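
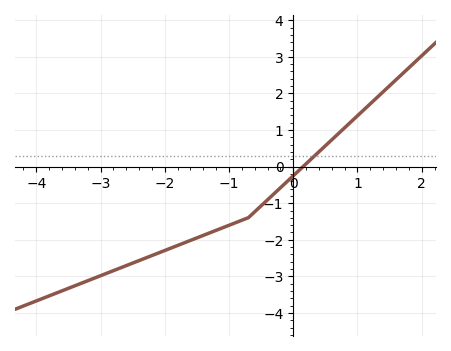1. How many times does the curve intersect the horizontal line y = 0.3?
1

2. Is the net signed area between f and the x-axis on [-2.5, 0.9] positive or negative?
negative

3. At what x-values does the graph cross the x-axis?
0.153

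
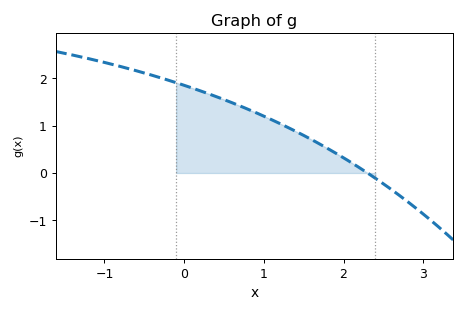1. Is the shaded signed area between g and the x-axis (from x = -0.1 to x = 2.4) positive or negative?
positive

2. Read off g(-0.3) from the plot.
2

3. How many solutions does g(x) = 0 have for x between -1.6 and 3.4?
1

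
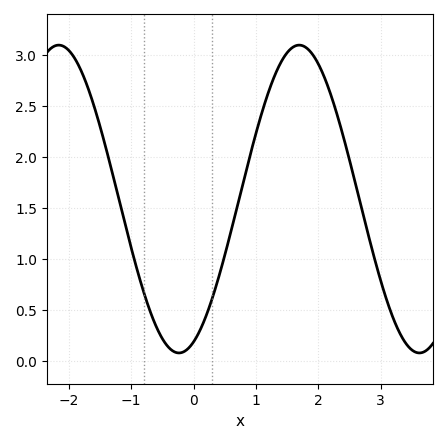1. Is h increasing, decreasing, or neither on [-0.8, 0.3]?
neither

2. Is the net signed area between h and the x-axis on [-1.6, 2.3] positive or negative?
positive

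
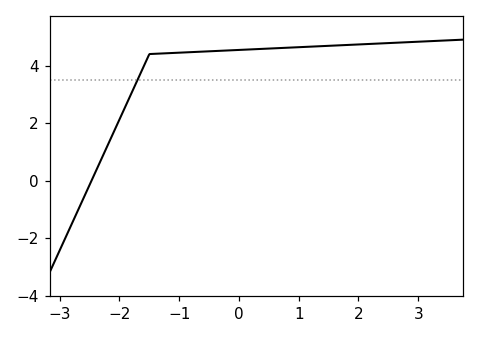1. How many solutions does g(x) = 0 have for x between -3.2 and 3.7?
1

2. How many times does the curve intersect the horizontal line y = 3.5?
1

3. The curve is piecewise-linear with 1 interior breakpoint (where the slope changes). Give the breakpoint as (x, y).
(-1.5, 4.4)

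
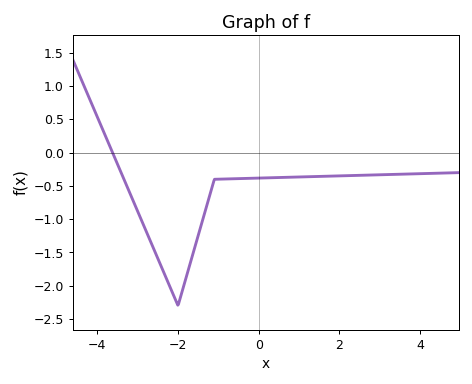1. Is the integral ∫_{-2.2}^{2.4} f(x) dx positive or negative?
negative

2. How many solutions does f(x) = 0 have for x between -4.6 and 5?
1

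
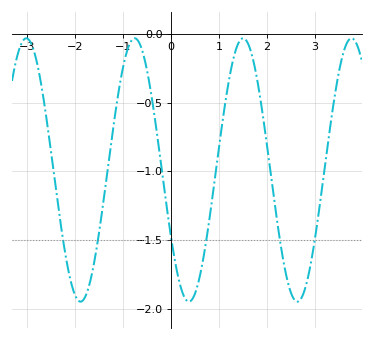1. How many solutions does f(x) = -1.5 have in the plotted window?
6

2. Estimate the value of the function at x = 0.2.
-1.85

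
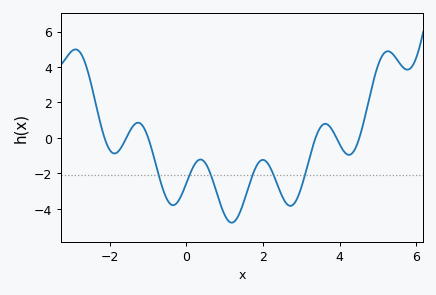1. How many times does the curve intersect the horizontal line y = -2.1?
6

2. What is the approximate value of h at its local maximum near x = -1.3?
0.86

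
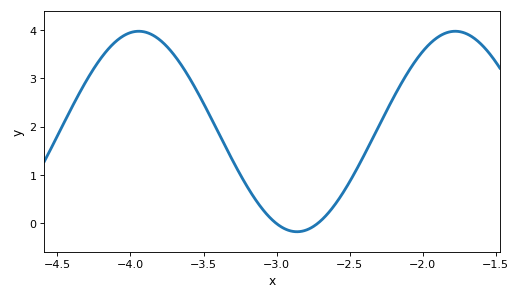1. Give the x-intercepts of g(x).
-3, -2.7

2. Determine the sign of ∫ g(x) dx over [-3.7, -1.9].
positive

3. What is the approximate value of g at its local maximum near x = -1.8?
4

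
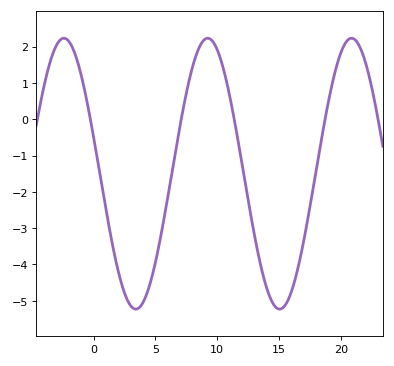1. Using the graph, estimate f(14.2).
-4.8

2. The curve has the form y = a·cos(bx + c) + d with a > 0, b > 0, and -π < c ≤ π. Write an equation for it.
y = 3.73cos(0.54x + 1.3) - 1.5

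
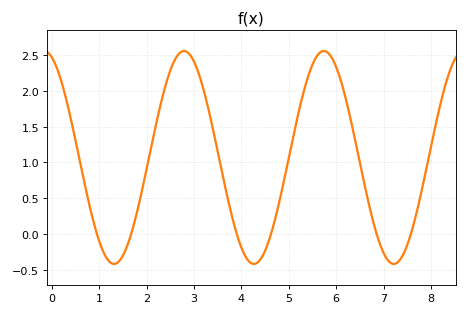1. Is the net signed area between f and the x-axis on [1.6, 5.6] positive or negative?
positive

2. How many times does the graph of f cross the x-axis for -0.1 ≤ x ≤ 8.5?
6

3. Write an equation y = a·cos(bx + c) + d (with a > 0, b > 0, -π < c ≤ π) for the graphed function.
y = 1.49cos(2.1x + 0.34) + 1.07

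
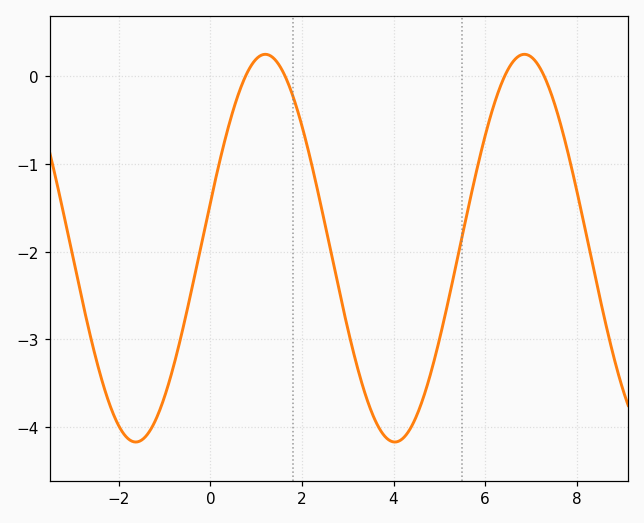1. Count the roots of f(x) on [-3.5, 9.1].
4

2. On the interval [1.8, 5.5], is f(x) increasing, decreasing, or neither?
neither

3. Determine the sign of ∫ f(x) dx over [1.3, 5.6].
negative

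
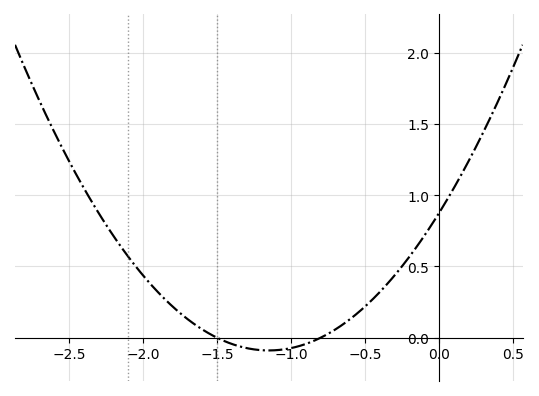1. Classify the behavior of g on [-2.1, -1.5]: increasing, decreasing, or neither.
decreasing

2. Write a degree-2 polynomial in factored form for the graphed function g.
y = 0.73(x + 1.5)(x + 0.8)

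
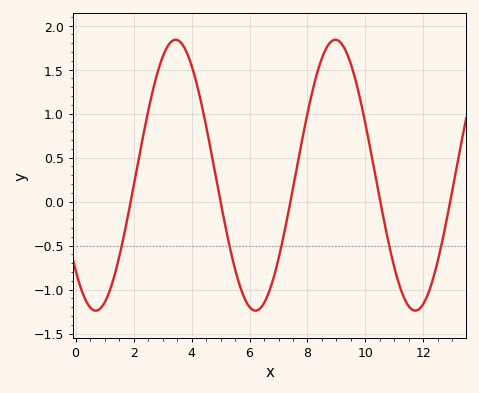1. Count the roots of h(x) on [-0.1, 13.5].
5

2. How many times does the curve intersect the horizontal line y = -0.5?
5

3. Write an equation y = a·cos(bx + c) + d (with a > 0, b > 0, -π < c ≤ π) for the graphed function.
y = 1.54cos(1.14x + 2.35) + 0.3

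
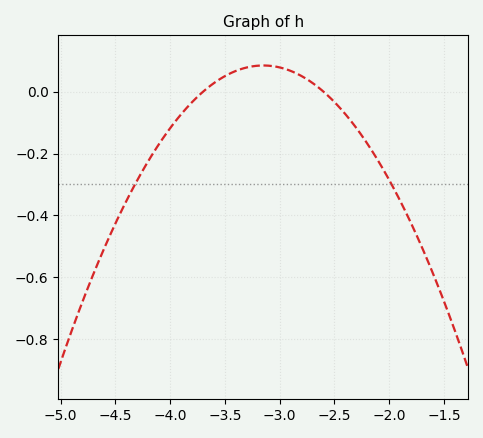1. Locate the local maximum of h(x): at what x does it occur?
-3.15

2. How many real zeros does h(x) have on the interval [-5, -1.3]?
2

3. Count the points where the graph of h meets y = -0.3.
2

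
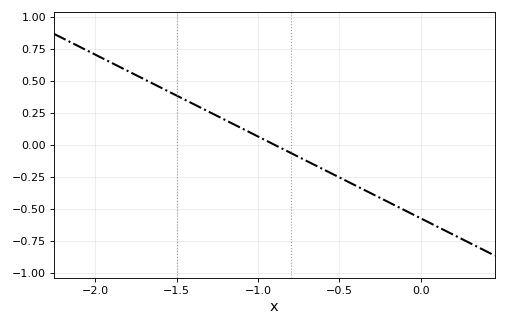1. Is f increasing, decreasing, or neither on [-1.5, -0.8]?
decreasing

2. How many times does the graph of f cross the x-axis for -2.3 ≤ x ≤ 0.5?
1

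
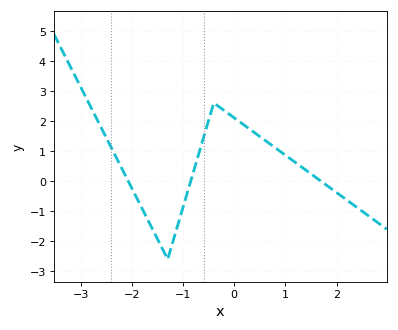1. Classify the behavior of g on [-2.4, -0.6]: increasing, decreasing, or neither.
neither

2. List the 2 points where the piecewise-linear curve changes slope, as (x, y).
(-1.3, -2.6); (-0.4, 2.6)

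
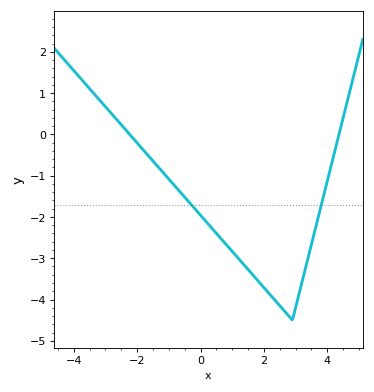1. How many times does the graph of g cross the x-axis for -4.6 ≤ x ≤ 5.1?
2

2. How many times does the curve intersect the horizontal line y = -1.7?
2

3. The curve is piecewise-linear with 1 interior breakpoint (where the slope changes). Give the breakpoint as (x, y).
(2.9, -4.5)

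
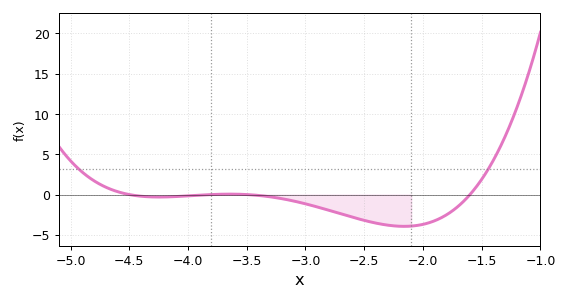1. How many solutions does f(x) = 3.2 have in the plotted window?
2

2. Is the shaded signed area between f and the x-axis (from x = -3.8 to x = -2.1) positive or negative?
negative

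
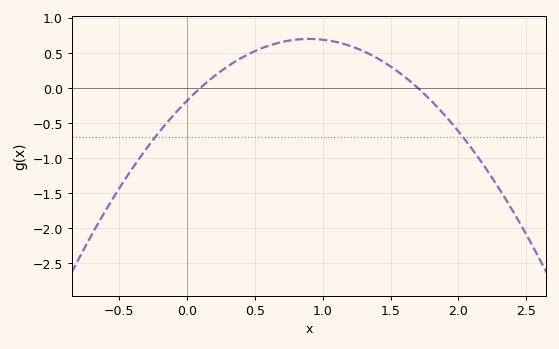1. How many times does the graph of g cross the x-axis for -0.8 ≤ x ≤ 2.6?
2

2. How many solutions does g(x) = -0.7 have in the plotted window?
2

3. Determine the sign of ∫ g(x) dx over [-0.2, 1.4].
positive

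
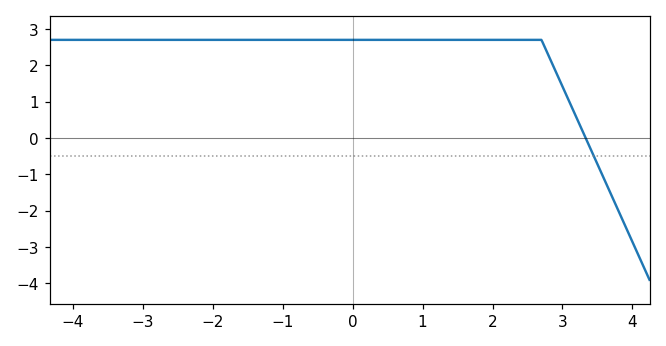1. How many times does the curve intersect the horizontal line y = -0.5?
1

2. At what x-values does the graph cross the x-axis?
3.33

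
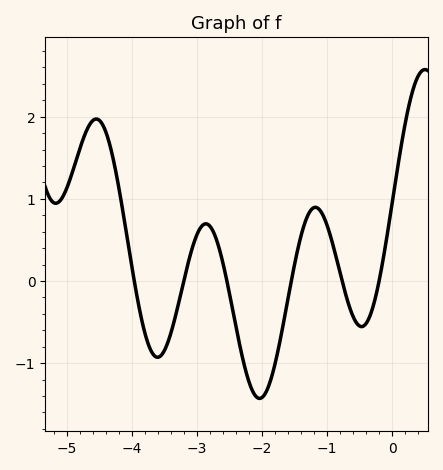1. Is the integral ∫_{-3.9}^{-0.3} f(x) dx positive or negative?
negative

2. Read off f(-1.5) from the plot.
0.2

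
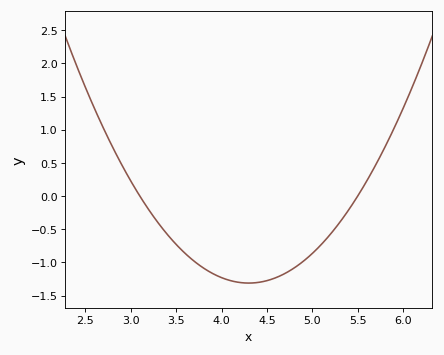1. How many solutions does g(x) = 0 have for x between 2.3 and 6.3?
2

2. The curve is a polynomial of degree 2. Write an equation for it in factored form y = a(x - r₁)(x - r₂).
y = 0.91(x - 3.1)(x - 5.5)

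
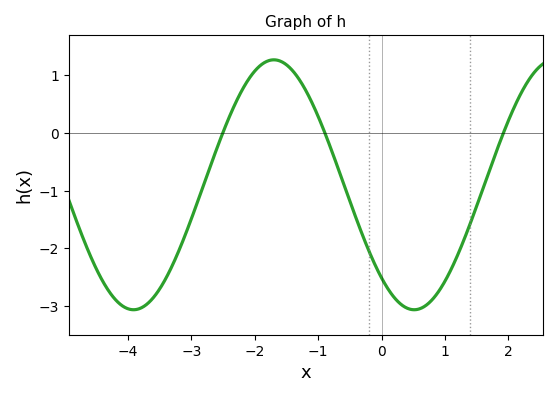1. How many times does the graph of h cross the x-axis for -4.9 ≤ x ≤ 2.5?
3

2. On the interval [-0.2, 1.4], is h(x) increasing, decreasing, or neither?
neither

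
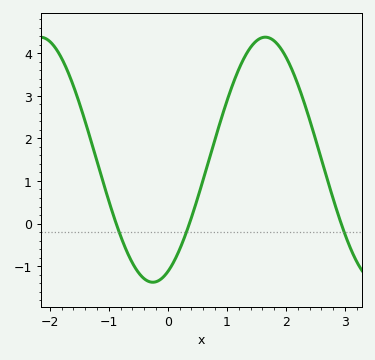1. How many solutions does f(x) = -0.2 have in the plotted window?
3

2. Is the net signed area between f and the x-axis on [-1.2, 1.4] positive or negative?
positive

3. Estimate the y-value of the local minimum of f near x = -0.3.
-1.4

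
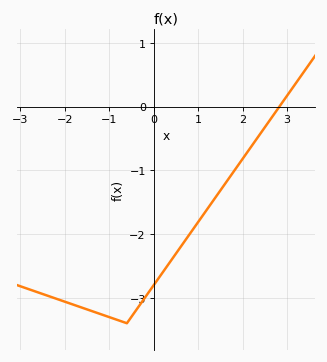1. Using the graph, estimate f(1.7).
-1.1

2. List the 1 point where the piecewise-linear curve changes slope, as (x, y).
(-0.6, -3.4)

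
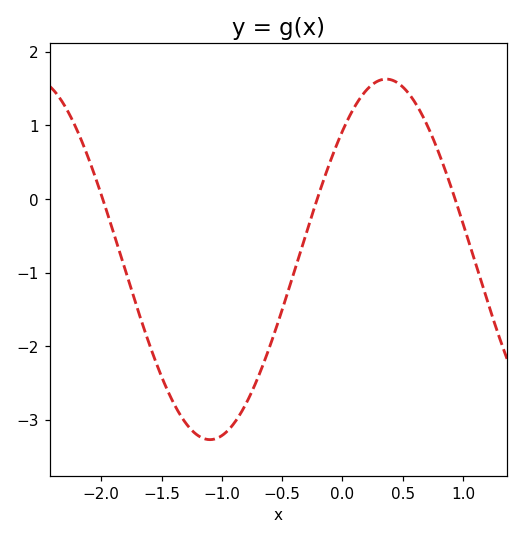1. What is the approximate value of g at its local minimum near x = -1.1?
-3.27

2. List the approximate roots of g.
-1.99, -0.209, 0.935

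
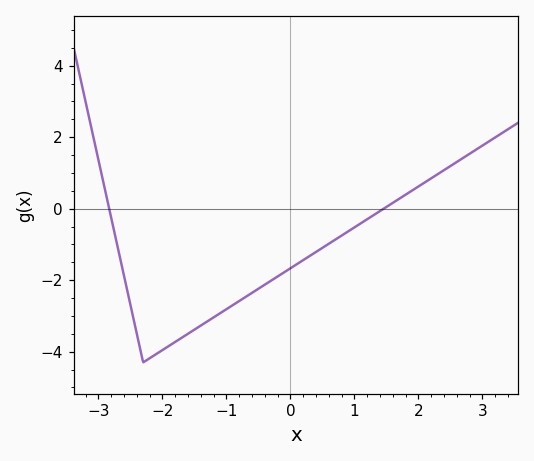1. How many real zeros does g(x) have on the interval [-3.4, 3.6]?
2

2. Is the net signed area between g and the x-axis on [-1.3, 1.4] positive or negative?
negative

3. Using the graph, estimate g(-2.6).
-1.8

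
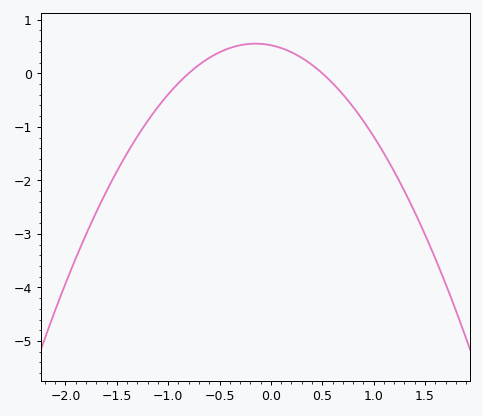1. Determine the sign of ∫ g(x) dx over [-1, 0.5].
positive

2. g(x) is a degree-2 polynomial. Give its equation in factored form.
y = -1.31(x + 0.8)(x - 0.5)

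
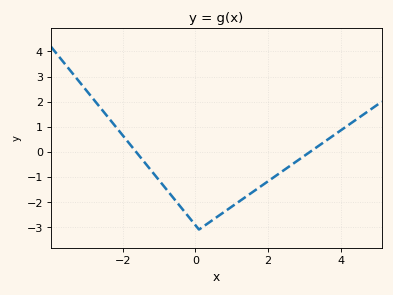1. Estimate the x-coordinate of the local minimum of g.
0.103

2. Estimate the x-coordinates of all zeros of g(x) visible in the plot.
-1.63, 3.16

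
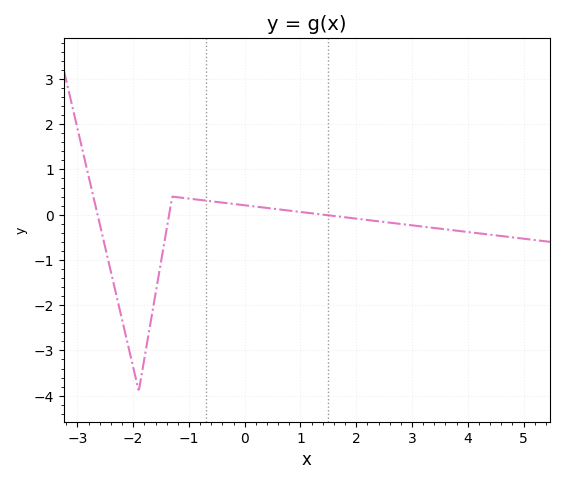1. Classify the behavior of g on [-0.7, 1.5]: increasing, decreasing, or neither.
decreasing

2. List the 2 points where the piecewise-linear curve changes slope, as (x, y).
(-1.9, -3.9); (-1.3, 0.4)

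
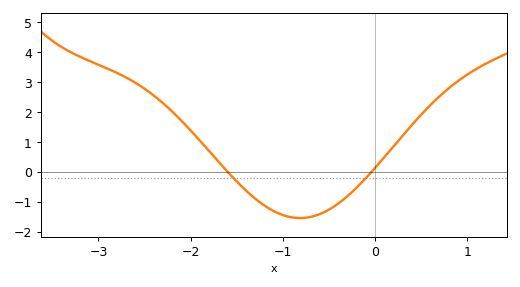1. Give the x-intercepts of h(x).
-1.6, 0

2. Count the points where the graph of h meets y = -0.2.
2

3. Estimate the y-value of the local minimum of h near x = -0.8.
-1.6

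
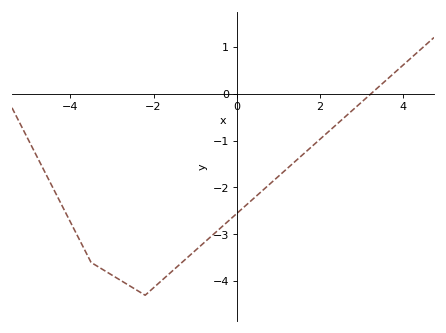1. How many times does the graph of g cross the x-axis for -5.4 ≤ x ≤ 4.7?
1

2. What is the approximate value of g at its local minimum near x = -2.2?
-4.3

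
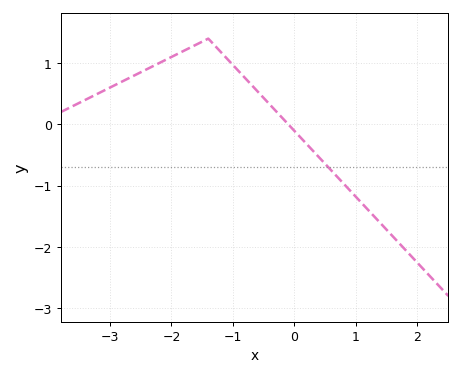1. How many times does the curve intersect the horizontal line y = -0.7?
1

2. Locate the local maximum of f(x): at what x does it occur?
-1.4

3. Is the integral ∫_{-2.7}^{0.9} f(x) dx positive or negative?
positive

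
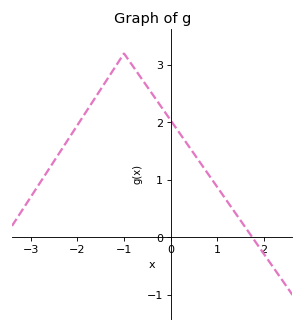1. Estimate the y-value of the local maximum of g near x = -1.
3.2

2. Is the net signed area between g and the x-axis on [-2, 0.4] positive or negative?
positive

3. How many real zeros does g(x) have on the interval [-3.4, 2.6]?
1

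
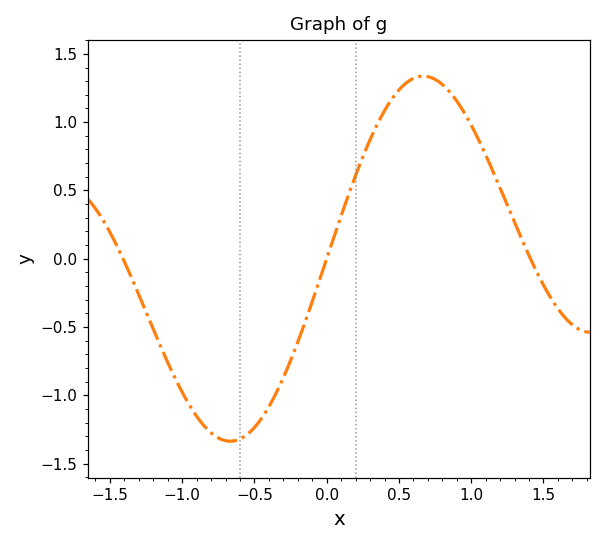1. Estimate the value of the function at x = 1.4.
0.022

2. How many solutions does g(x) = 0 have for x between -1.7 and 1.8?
3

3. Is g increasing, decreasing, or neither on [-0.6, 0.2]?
increasing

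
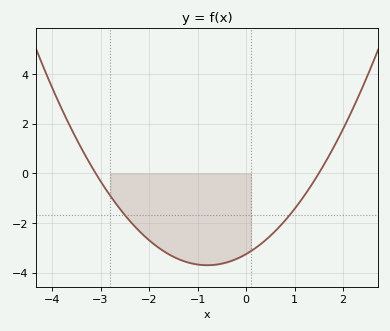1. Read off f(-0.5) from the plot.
-3.64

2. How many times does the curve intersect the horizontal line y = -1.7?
2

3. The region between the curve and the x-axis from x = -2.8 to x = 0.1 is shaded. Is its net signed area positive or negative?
negative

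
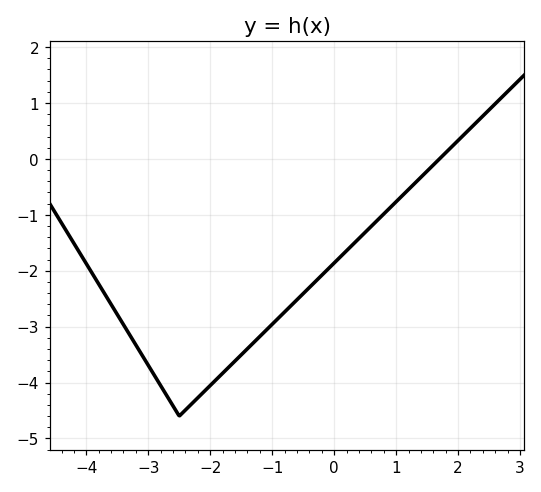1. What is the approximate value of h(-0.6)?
-2.52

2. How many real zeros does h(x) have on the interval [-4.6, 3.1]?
1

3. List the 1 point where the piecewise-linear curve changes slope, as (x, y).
(-2.5, -4.6)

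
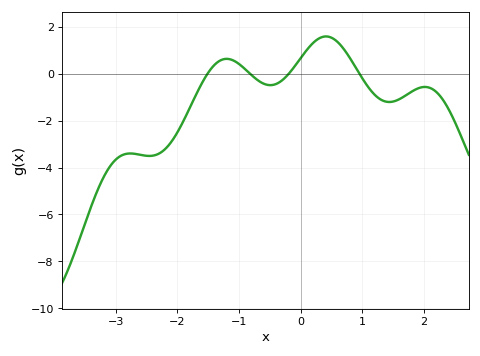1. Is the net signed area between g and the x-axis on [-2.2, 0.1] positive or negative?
negative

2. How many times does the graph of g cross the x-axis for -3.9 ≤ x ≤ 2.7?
4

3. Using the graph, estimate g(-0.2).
-0.027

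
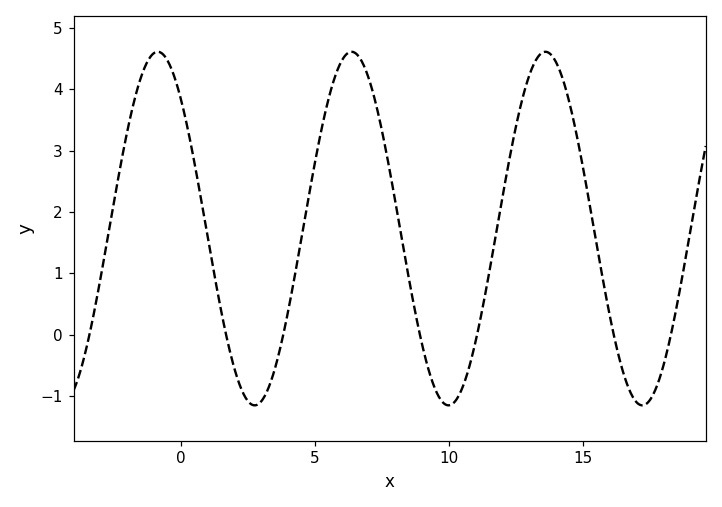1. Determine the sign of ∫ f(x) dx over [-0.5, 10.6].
positive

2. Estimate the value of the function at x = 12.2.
2.74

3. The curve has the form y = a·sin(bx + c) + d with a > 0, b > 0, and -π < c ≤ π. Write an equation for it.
y = 2.88sin(0.87x + 2.31) + 1.73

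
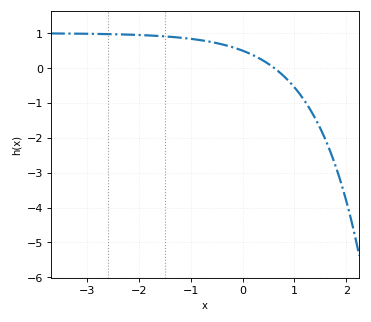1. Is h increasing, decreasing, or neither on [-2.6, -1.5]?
decreasing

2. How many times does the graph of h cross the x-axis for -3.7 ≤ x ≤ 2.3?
1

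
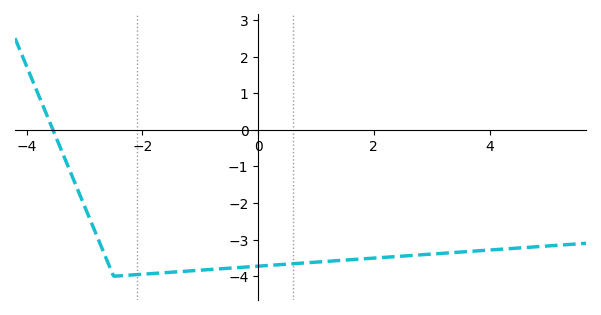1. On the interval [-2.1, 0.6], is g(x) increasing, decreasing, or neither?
increasing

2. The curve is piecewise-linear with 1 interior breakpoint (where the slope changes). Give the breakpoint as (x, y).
(-2.5, -4)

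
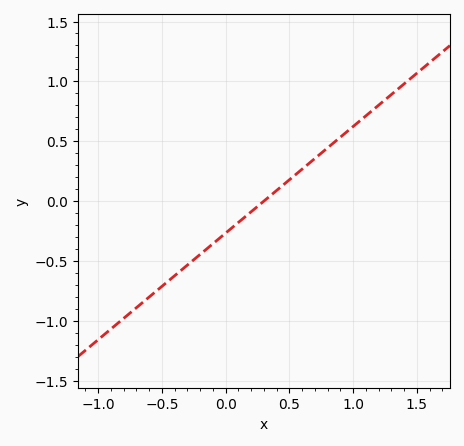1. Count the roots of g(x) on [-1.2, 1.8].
1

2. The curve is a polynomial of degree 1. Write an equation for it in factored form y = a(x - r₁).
y = 0.89(x - 0.3)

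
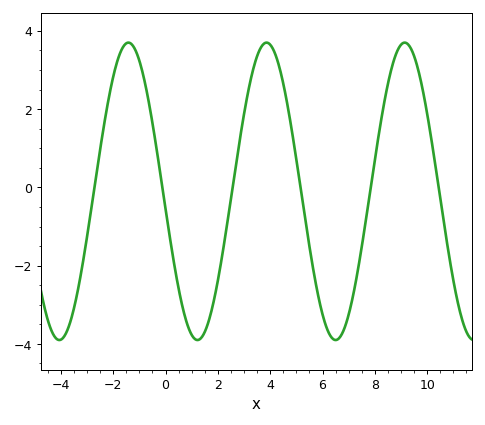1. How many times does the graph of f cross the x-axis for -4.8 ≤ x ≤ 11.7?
6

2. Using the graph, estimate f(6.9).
-3.48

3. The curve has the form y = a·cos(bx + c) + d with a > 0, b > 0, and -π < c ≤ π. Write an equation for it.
y = 3.8cos(1.19x + 1.69) - 0.1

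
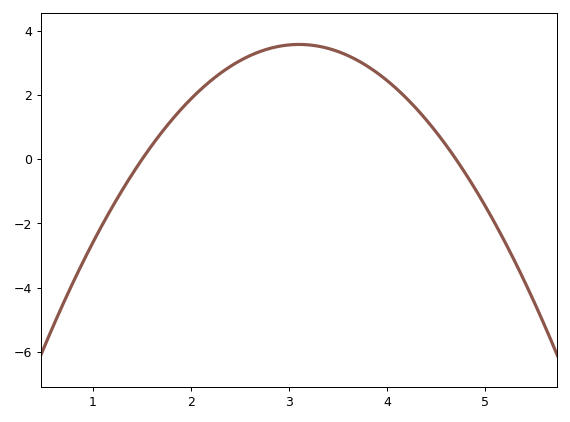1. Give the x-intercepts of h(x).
1.5, 4.7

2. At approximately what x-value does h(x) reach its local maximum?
3.1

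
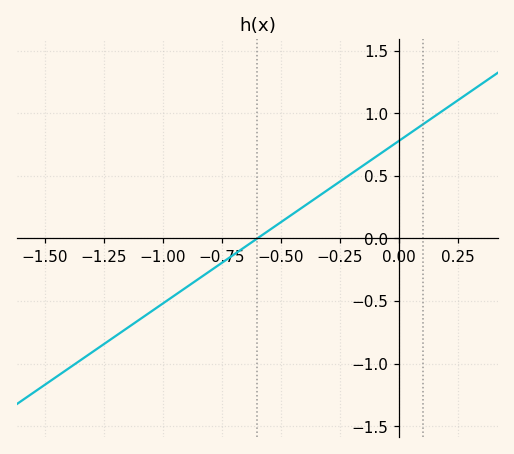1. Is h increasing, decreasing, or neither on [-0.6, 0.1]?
increasing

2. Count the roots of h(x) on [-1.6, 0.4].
1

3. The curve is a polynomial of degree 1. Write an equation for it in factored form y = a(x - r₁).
y = 1.3(x + 0.6)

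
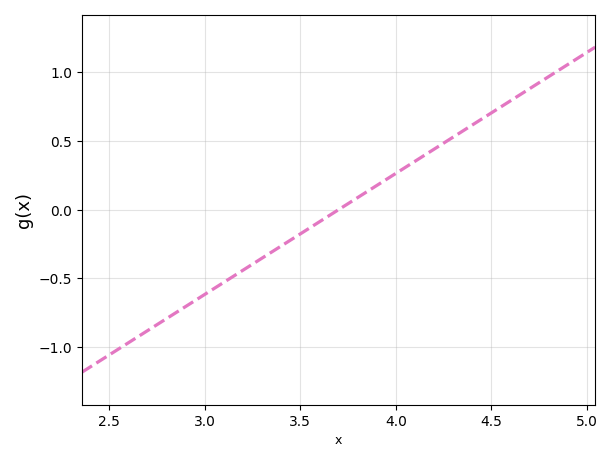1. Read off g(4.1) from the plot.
0.35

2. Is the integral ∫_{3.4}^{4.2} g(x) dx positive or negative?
positive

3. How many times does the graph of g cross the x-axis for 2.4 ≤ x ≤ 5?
1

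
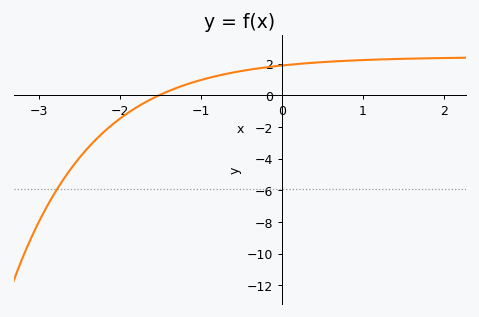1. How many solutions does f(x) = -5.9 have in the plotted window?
1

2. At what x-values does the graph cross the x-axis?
-1.5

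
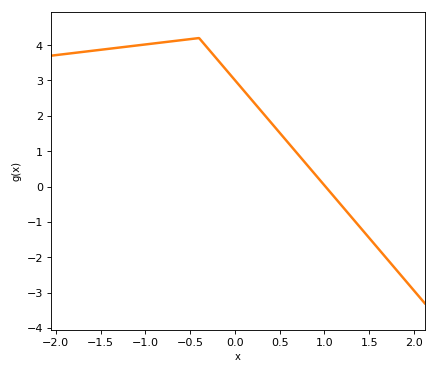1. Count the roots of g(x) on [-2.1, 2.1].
1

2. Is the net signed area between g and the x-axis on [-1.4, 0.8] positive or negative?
positive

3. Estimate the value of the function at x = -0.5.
4.17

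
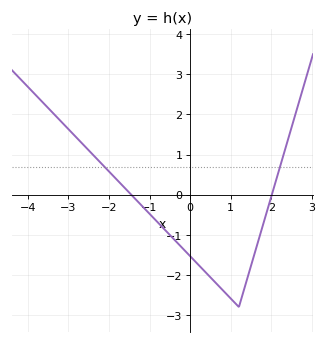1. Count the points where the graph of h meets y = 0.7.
2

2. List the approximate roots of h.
-1.4, 2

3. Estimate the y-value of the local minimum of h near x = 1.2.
-2.8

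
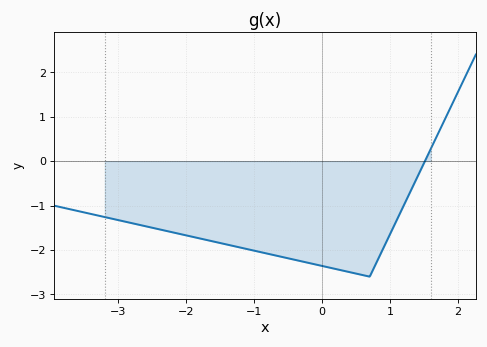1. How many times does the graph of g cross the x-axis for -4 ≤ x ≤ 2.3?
1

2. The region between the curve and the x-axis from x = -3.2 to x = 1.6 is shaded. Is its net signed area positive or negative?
negative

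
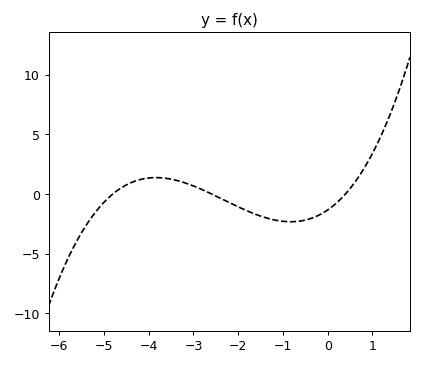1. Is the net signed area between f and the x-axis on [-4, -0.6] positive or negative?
negative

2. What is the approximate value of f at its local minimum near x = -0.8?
-2.33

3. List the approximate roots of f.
-4.8, -2.6, 0.4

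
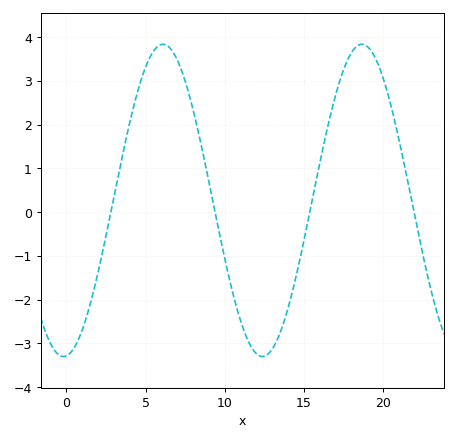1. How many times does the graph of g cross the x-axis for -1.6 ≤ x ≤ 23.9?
4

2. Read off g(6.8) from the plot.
3.6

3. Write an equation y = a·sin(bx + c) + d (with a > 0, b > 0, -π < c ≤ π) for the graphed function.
y = 3.57sin(0.5x - 1.5) + 0.27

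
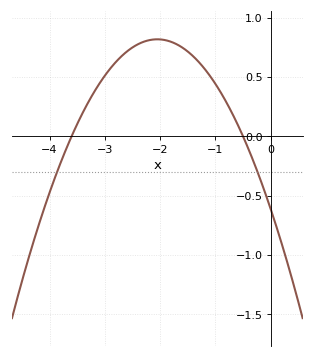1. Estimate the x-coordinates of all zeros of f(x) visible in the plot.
-3.6, -0.5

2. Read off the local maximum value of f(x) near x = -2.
0.8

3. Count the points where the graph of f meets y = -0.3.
2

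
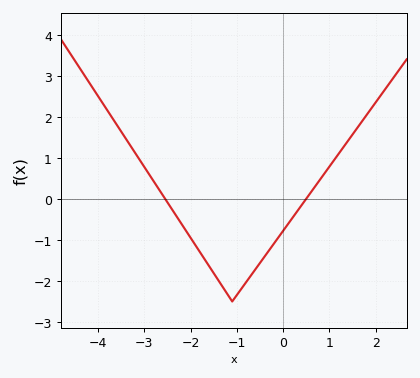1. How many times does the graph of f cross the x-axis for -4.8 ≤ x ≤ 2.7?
2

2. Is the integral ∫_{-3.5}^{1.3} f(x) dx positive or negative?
negative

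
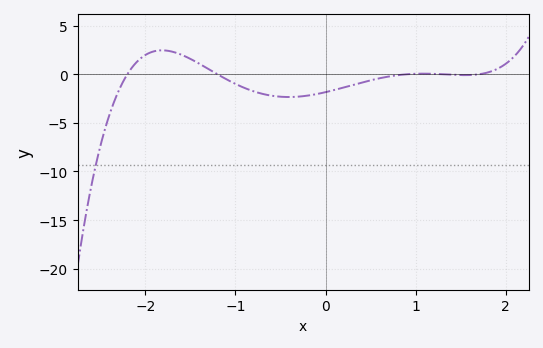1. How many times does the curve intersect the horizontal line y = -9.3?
1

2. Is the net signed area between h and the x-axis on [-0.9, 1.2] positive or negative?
negative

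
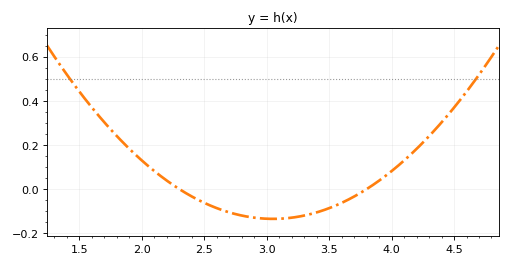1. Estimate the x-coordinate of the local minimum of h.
3.05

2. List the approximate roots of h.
2.3, 3.8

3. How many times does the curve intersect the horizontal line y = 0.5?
2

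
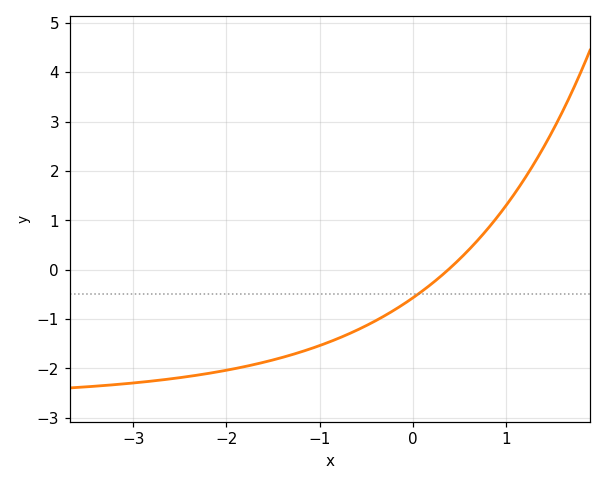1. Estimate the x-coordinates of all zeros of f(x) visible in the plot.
0.38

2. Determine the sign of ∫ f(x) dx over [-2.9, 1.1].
negative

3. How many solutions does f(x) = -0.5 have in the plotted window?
1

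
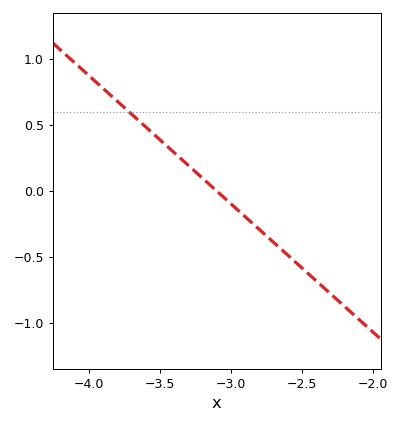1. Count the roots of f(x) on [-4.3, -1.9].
1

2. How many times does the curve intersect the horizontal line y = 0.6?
1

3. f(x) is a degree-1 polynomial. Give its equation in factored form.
y = -0.97(x + 3.1)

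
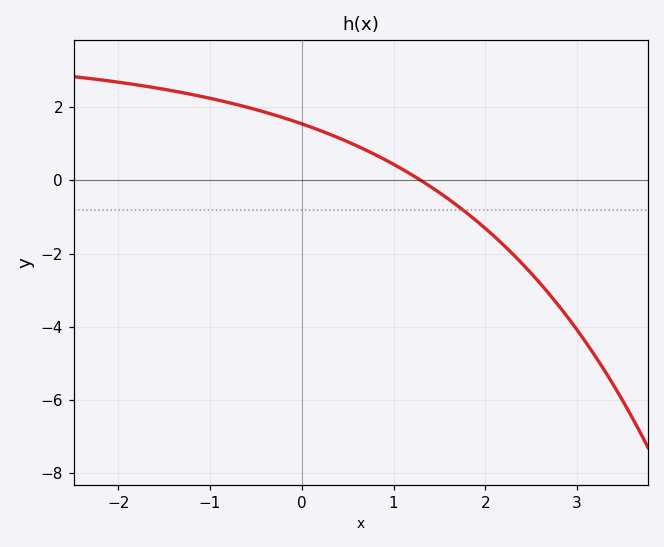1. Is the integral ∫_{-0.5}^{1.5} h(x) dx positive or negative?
positive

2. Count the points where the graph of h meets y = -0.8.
1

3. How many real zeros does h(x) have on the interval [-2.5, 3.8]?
1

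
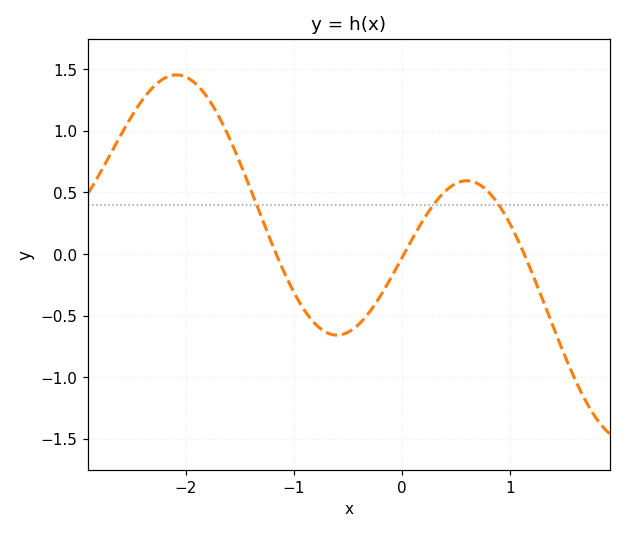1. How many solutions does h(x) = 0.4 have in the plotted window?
3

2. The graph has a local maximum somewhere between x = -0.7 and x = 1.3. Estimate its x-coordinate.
0.6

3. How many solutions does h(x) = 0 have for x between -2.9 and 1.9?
3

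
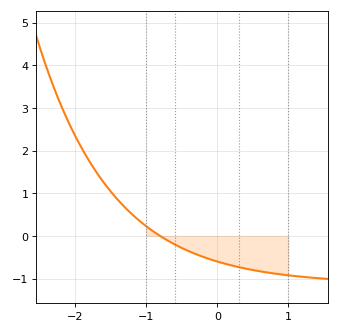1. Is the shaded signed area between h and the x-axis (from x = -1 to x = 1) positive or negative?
negative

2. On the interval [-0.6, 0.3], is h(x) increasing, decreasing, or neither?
decreasing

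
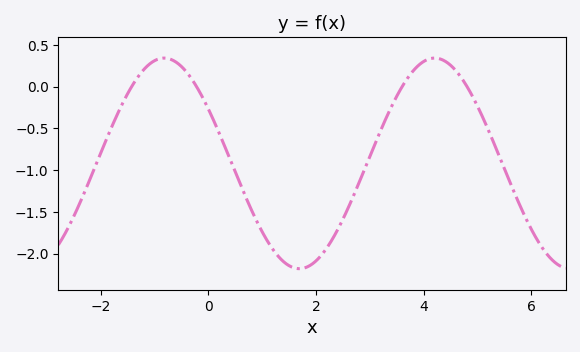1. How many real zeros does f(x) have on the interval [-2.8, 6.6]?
4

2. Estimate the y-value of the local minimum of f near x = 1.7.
-2.2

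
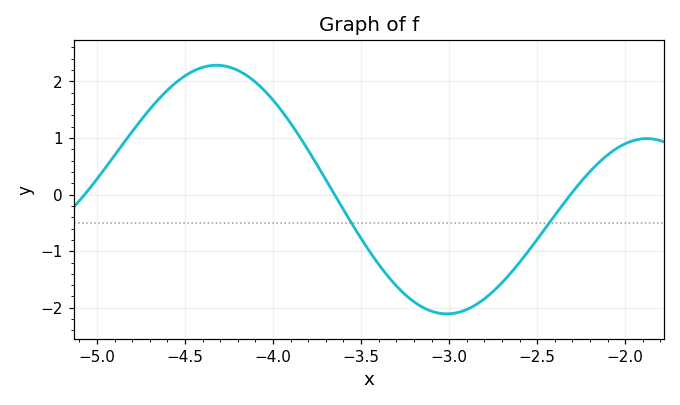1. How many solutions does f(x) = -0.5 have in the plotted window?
2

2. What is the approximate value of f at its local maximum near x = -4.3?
2.3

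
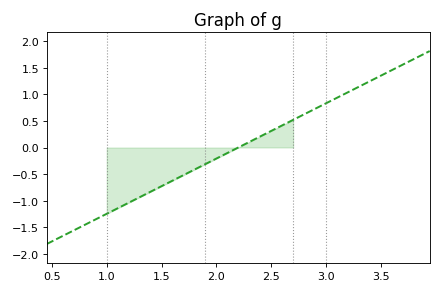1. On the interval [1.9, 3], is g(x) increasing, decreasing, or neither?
increasing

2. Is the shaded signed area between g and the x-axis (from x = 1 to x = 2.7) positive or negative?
negative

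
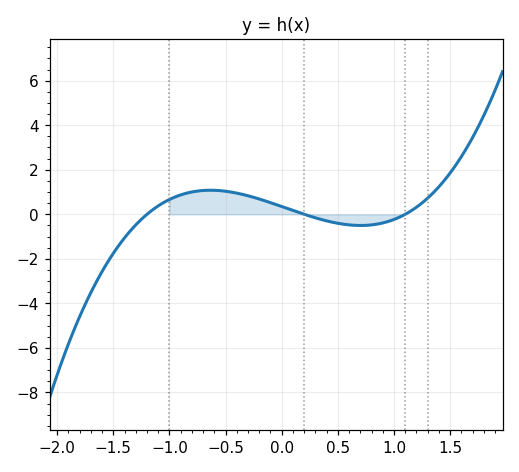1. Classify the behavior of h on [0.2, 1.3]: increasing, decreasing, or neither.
neither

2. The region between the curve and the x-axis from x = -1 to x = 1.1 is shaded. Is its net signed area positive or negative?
positive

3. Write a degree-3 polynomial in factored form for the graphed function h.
y = 1.32(x + 1.2)(x - 0.2)(x - 1.1)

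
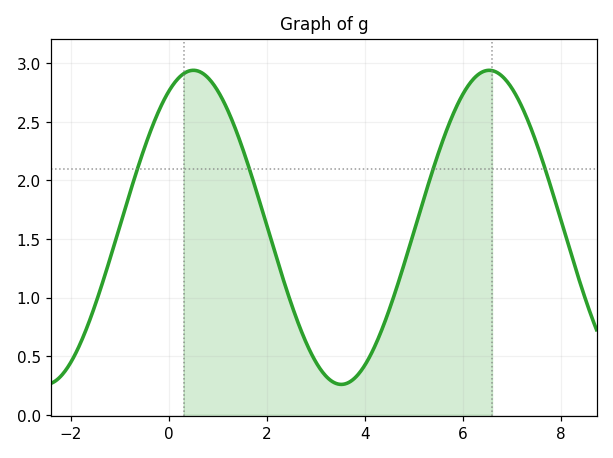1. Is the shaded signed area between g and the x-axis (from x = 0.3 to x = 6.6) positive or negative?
positive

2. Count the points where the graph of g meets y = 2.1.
4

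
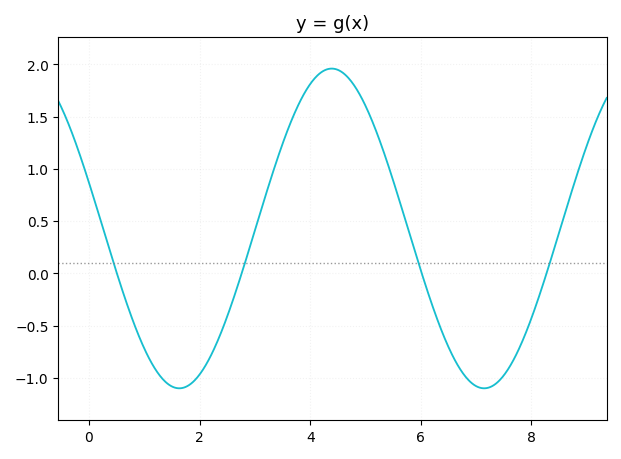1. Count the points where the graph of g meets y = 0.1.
4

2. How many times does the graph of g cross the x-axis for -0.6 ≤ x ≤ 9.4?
4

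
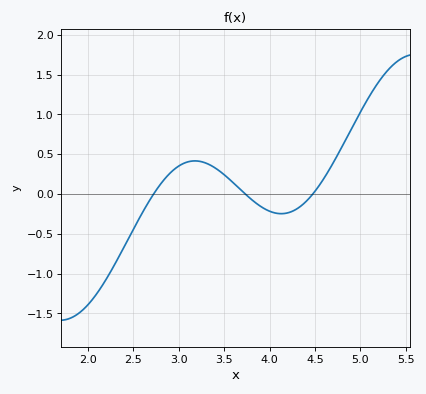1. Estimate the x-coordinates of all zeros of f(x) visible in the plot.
2.72, 3.73, 4.48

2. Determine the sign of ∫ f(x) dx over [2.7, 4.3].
positive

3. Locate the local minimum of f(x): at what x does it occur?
4.13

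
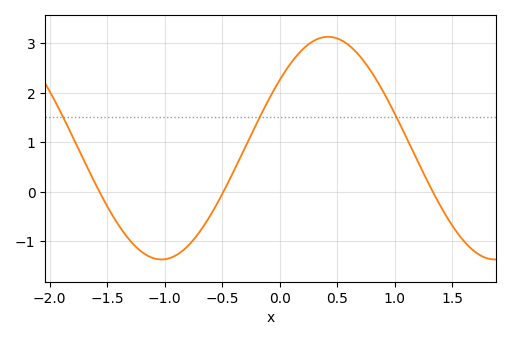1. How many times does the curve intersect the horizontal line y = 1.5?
3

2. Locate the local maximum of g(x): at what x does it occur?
0.42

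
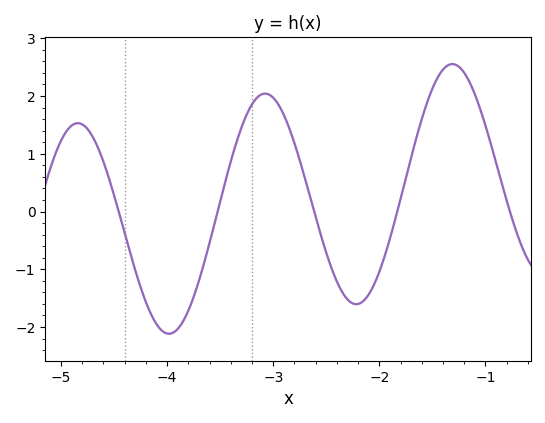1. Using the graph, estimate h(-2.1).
-1.44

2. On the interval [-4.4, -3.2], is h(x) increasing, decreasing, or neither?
neither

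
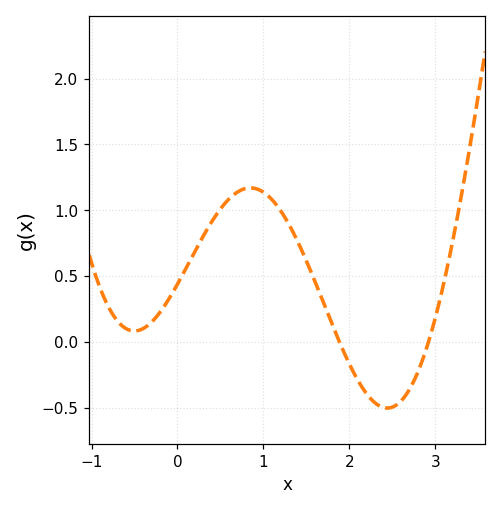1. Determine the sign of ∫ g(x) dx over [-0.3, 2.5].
positive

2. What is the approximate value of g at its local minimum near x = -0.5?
0.082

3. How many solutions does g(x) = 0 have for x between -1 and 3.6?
2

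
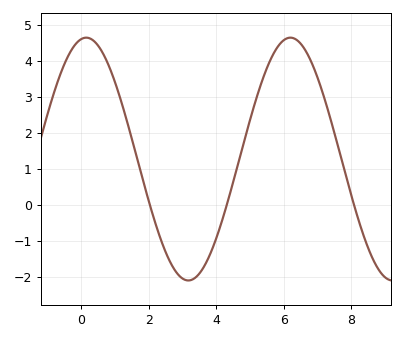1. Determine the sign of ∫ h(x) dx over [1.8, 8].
positive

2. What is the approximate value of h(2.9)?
-1.97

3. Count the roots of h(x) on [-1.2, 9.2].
3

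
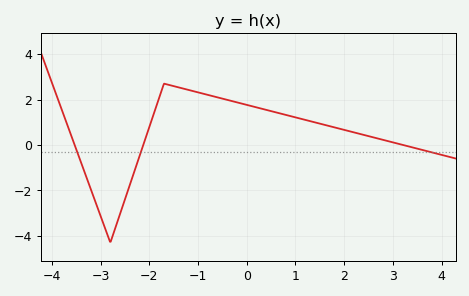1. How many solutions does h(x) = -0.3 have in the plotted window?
3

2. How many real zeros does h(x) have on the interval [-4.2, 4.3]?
3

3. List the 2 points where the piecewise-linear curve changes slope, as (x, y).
(-2.8, -4.3); (-1.7, 2.7)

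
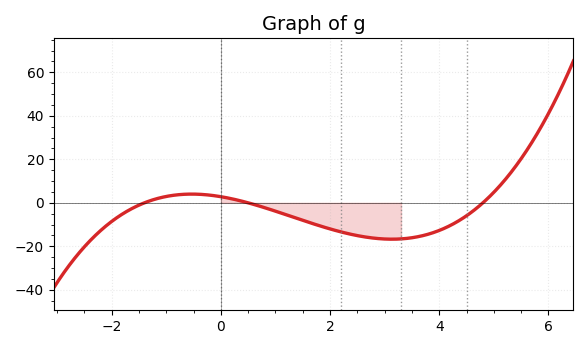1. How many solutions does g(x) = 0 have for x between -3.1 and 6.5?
3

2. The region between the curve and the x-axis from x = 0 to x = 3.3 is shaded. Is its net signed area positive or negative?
negative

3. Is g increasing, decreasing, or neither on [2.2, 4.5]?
neither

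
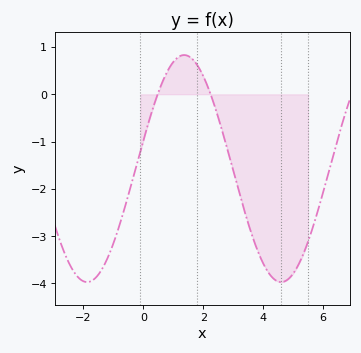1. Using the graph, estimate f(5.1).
-3.69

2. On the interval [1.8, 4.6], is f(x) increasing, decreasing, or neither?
decreasing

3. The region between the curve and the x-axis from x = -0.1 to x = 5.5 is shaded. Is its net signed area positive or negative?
negative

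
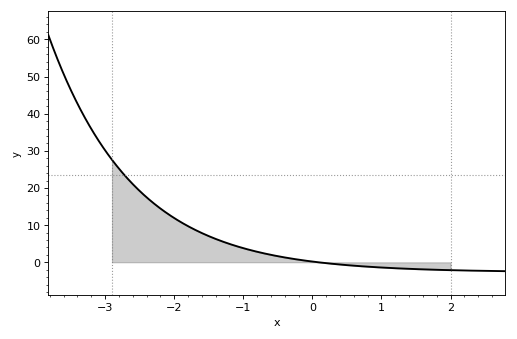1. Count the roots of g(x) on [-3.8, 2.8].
1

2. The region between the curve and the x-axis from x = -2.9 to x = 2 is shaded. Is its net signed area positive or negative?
positive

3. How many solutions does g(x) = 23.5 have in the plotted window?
1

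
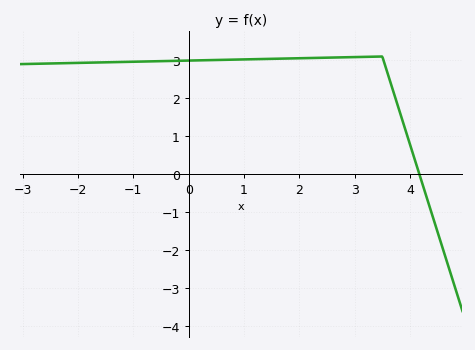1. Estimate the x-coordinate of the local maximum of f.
3.4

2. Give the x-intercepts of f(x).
4.2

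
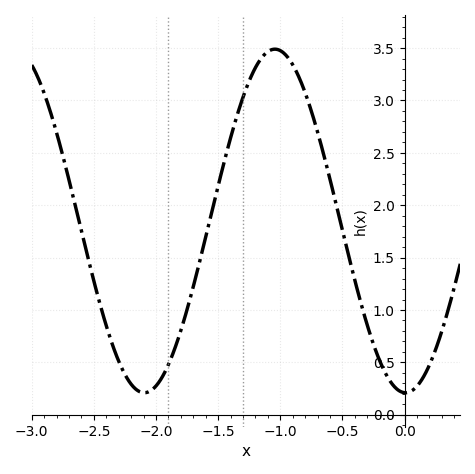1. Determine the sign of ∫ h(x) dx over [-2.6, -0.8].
positive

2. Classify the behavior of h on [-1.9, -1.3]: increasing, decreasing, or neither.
increasing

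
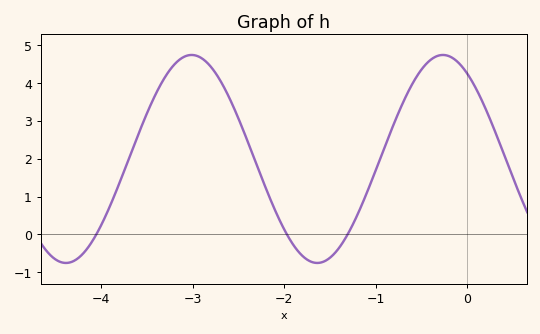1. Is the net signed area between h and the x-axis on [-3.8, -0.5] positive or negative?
positive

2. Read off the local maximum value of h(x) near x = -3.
4.7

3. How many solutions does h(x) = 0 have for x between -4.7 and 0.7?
3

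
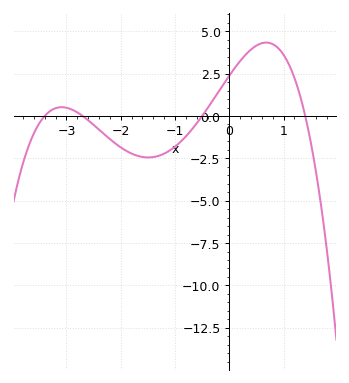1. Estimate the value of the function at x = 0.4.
3.92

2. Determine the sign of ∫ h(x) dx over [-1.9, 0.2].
negative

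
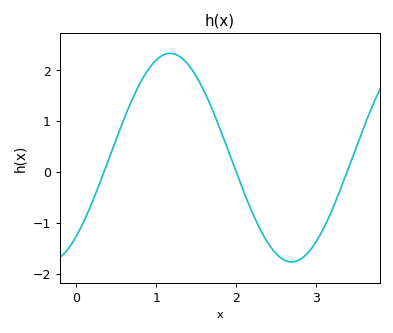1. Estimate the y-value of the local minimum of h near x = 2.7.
-1.8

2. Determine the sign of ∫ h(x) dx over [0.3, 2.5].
positive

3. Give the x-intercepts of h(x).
0.3, 2, 3.4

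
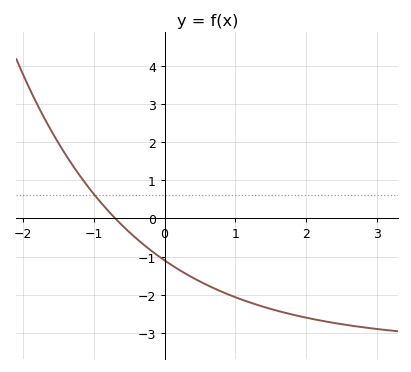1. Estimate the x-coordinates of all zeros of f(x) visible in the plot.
-0.695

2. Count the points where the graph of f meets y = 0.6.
1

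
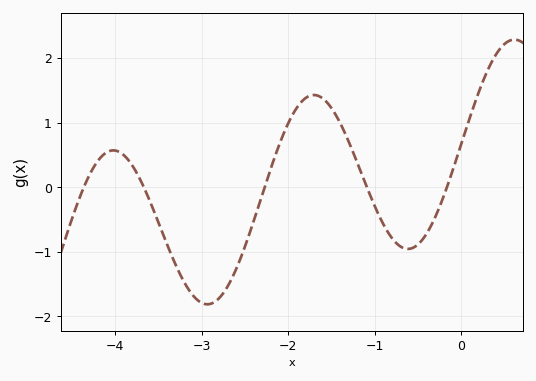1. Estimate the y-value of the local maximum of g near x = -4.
0.6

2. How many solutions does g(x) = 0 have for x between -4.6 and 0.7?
5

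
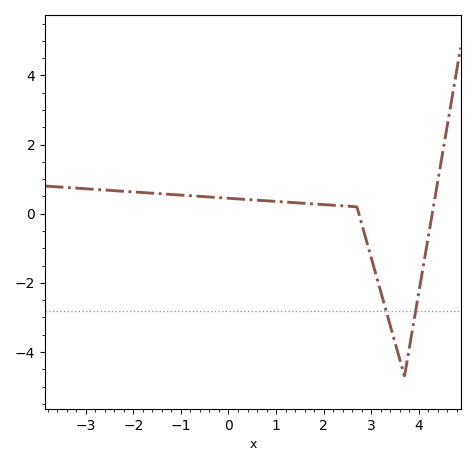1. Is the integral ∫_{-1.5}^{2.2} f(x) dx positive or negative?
positive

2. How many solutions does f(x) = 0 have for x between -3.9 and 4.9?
2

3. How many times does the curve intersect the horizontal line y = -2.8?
2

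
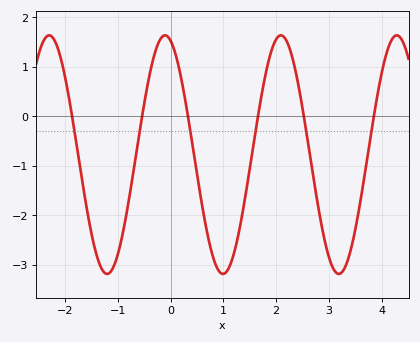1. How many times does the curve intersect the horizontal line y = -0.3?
6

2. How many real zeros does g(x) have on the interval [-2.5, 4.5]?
6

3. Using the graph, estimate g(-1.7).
-1.14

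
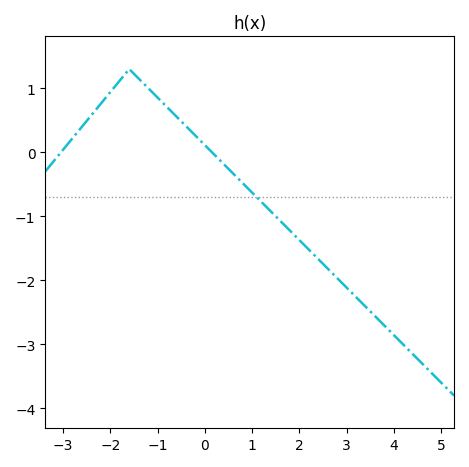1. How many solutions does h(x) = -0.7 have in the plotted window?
1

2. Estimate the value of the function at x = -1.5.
1.2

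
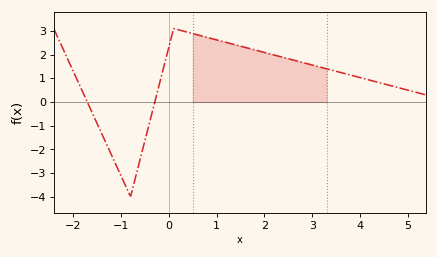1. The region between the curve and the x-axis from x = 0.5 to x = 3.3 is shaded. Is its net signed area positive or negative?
positive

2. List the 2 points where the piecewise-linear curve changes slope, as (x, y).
(-0.8, -4); (0.1, 3.1)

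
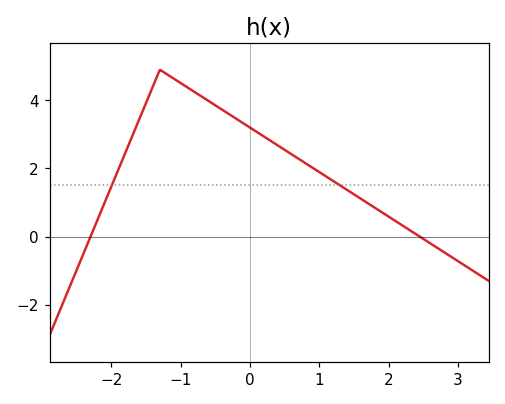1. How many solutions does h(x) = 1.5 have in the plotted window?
2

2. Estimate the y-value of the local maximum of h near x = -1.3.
4.9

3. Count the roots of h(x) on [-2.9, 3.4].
2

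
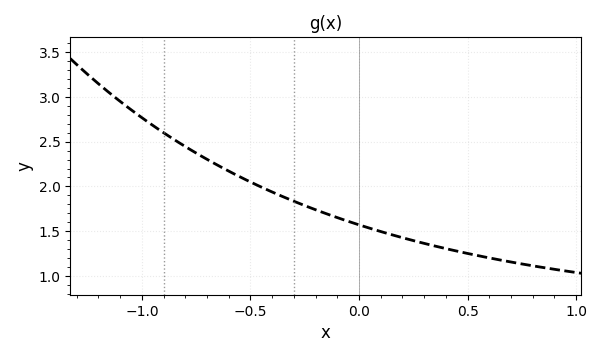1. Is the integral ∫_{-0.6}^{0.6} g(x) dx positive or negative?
positive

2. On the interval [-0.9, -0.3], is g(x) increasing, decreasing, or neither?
decreasing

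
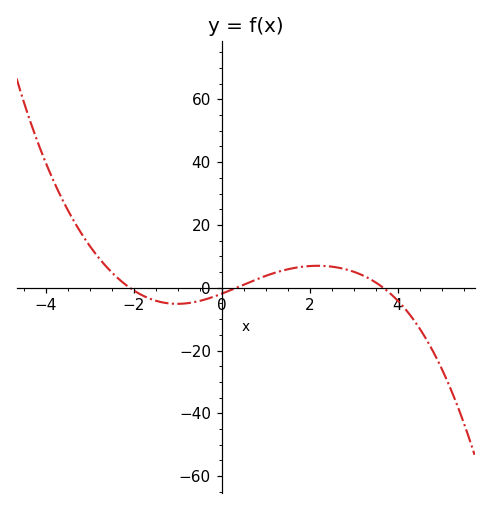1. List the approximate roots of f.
-2, 0.4, 3.6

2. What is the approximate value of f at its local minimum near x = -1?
-6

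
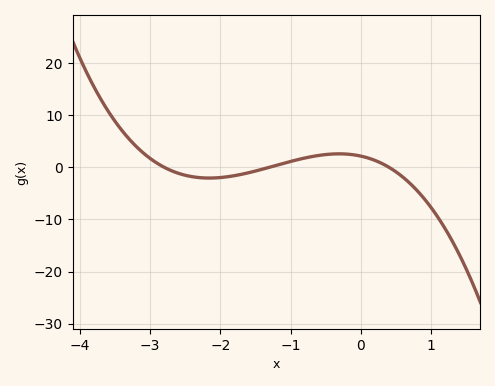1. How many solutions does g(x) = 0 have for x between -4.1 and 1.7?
3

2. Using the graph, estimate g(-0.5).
2.43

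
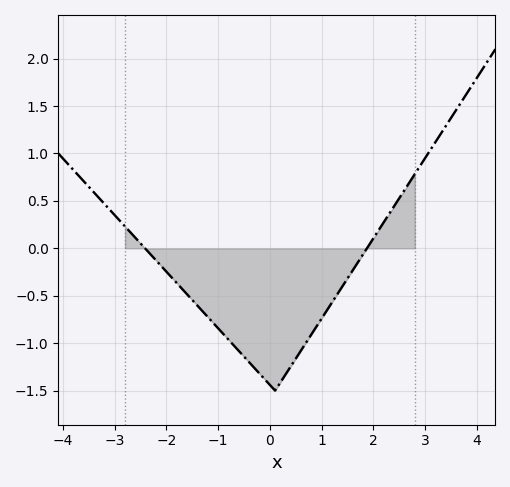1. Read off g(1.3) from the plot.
-0.485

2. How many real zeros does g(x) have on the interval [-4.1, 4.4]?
2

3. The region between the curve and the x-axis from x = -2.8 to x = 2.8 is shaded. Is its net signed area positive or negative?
negative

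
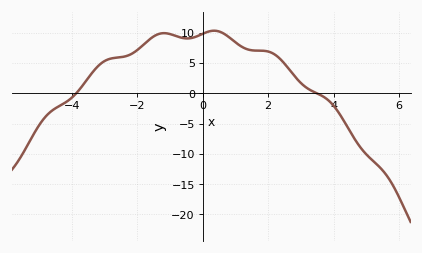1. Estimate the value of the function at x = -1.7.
8.52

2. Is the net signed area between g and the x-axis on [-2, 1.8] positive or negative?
positive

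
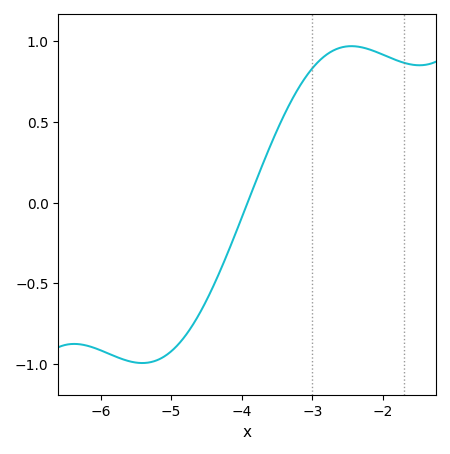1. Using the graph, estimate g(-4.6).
-0.7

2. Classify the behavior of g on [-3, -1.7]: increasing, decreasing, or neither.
neither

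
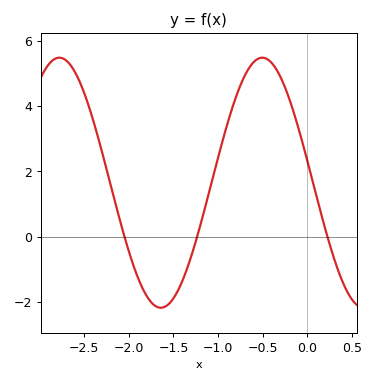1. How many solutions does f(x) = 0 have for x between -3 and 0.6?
3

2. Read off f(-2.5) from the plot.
4.4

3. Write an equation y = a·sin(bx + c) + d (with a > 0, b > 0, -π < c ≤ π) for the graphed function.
y = 3.83sin(2.8x + 3) + 1.65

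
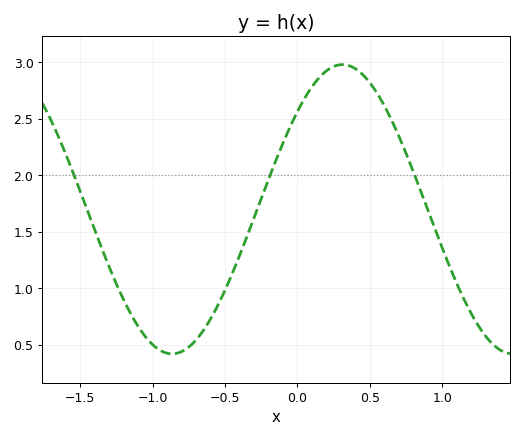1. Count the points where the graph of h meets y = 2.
3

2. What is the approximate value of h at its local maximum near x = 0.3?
2.98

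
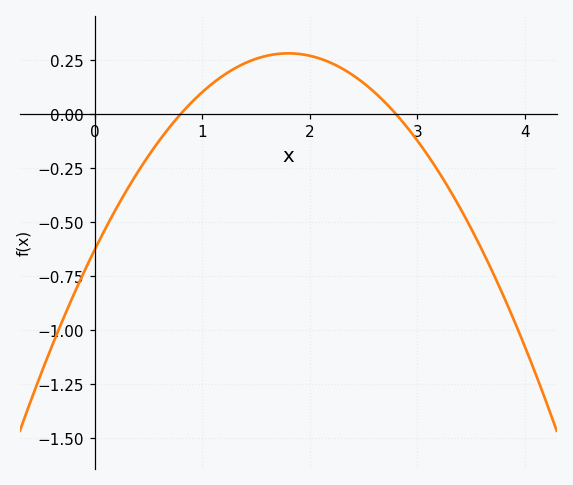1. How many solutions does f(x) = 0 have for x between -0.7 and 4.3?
2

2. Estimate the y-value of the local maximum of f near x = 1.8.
0.28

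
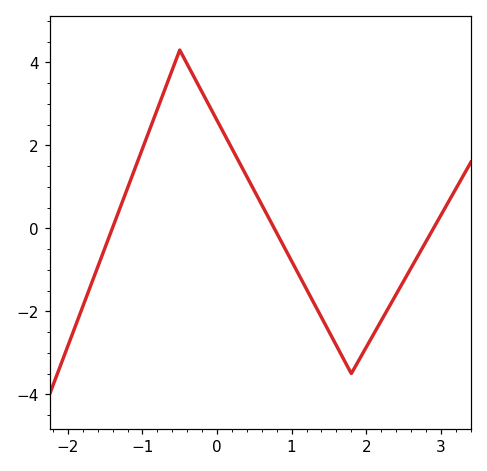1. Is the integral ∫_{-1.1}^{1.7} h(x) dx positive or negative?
positive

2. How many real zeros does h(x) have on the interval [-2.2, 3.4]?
3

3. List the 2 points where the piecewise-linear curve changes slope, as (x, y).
(-0.5, 4.3); (1.8, -3.5)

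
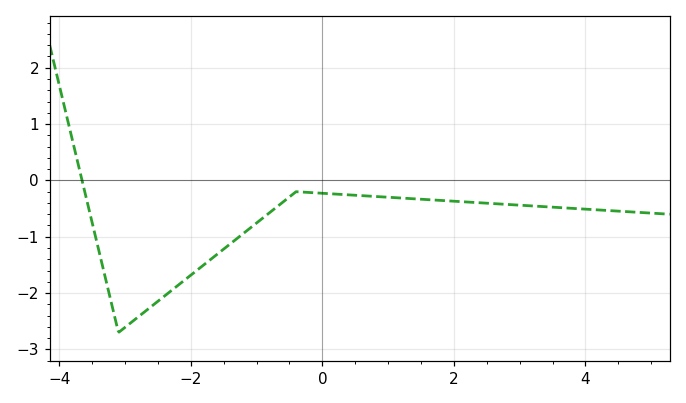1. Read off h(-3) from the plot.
-2.61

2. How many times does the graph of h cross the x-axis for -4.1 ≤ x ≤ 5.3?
1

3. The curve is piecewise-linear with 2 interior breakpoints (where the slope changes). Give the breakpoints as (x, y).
(-3.1, -2.7); (-0.4, -0.2)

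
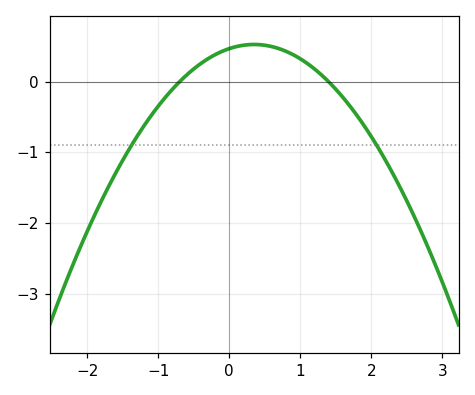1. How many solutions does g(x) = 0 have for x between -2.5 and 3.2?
2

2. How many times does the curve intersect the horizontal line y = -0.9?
2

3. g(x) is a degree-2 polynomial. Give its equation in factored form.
y = -0.48(x + 0.7)(x - 1.4)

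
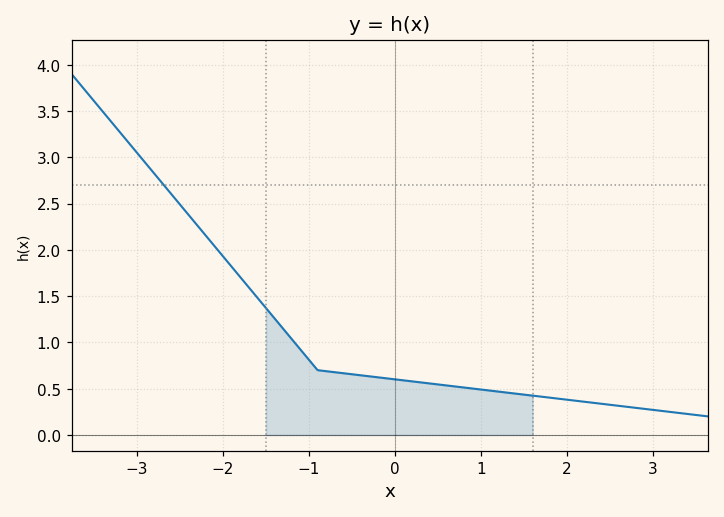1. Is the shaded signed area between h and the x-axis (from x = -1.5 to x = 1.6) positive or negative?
positive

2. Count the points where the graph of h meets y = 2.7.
1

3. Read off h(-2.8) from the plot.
2.85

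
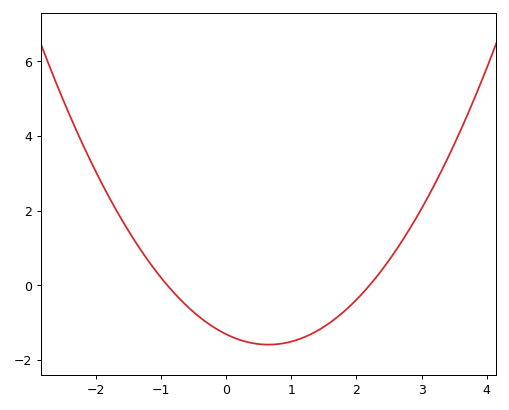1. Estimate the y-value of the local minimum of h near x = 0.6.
-1.59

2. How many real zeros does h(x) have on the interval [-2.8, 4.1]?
2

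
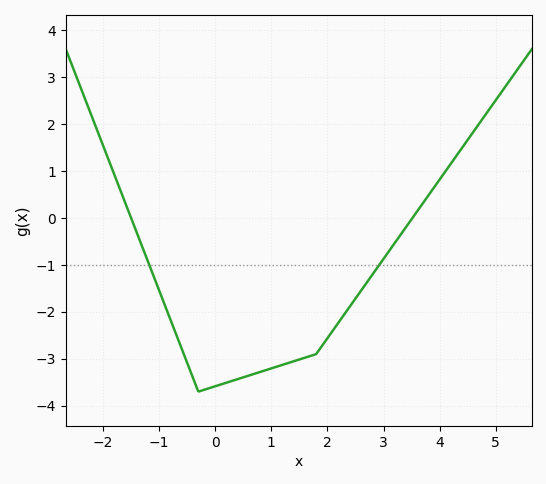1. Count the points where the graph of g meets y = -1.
2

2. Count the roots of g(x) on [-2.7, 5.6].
2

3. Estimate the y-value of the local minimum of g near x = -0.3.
-3.7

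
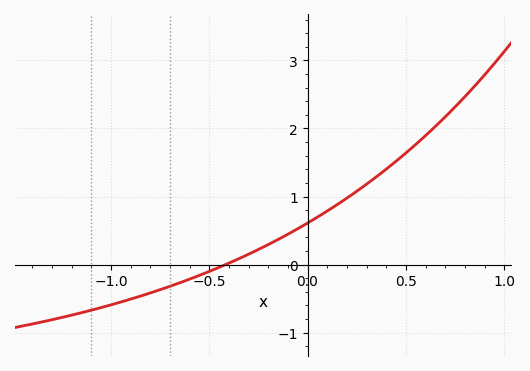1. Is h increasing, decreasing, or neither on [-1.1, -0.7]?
increasing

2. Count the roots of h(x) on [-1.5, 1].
1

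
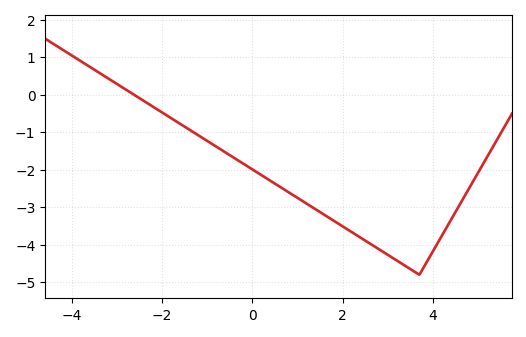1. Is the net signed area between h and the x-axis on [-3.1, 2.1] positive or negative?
negative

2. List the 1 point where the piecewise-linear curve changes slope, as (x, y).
(3.7, -4.8)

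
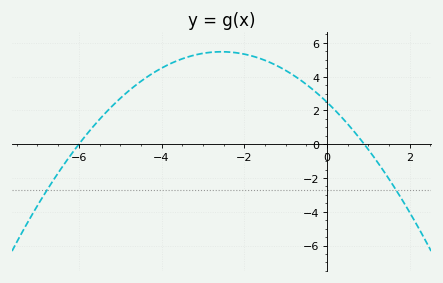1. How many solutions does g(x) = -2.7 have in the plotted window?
2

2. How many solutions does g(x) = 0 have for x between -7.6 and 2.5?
2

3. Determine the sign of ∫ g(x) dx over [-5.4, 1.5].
positive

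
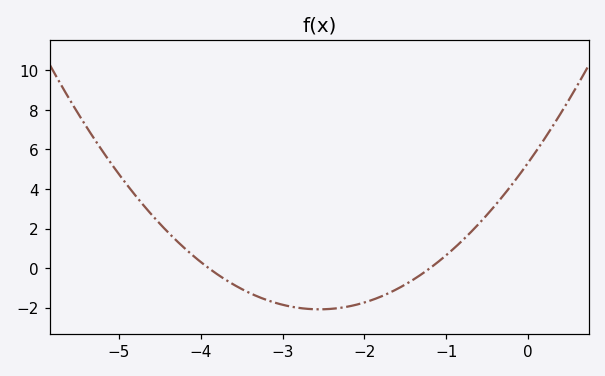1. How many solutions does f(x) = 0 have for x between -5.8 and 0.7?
2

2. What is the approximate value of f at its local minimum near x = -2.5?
-2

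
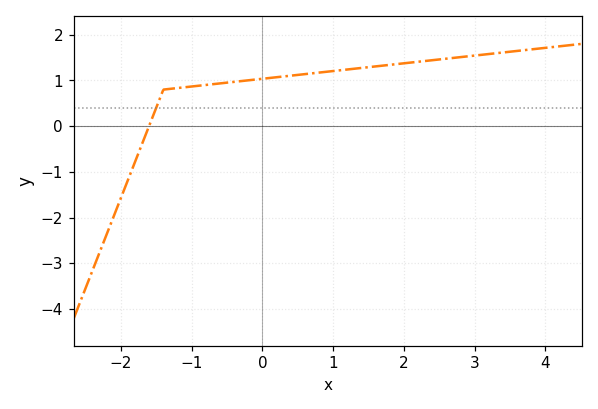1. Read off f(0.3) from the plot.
1.1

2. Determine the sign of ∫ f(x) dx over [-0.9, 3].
positive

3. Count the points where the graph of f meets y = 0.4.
1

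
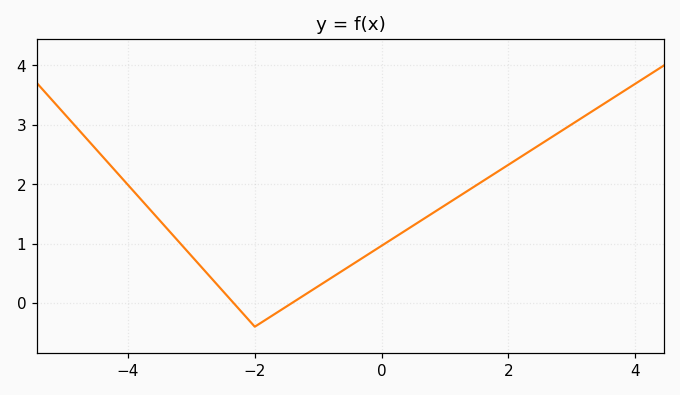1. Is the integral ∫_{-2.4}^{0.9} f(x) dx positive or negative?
positive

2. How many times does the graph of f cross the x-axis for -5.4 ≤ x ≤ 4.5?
2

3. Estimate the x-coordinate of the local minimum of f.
-2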